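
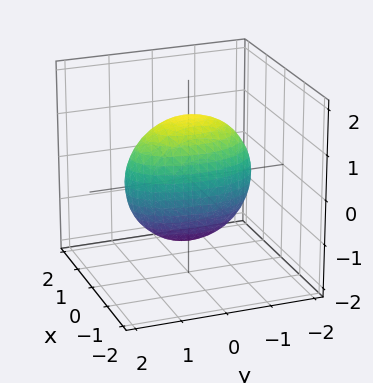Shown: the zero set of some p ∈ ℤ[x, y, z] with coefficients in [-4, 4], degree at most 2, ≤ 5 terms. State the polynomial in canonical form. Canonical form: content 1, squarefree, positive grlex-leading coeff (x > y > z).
3*x^2 + y^2 + z^2 - 2

1. Degree: bounded and convex; a quadric, so deg p = 2.
2. Symmetries: the y ↦ −y reflection is a symmetry, so y appears only in even powers; mirror symmetry x ↦ −x ⇒ only even powers of x; it's symmetric under z → −z, forcing even powers of z.
3. Putting this together gives p.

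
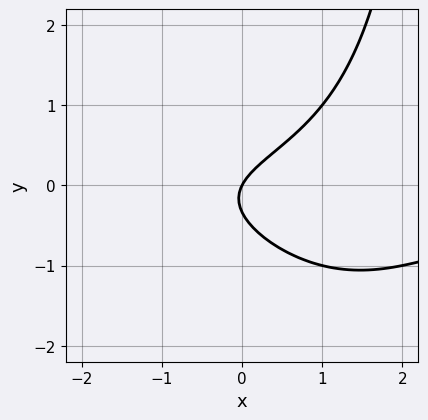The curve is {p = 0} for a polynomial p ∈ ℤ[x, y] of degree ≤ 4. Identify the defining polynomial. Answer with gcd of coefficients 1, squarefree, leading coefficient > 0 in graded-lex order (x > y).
x^2*y + x*y^2 - 3*y^2 + 2*x - y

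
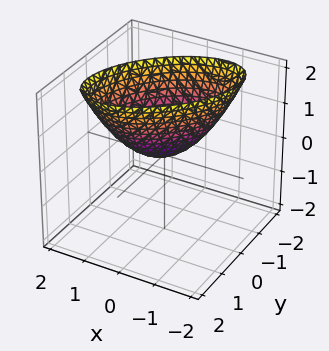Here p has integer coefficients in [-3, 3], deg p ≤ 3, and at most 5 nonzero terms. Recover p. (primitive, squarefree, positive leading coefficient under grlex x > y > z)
1. The degree is 2 — a generic line meets the surface in up to 2 points.
2. Reading off the gridlines: it crosses the y-axis at the gridline y = 0; it crosses the z-axis at the gridline z = 0.
3. Matching integer coefficients to the picture gives p.

x^2 - x*y + y^2 - z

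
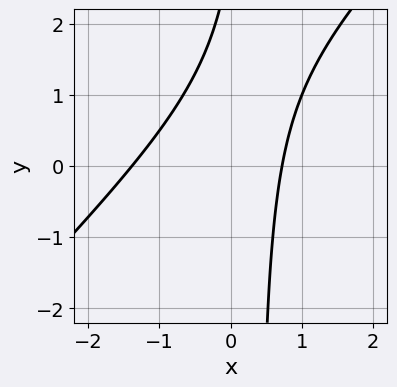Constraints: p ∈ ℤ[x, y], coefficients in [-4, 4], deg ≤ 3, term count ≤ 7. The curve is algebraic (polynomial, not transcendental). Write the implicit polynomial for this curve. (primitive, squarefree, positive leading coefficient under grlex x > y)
3*x^2 - 3*x*y + 2*x + y - 3

1. Degree: no degree-1 curve has this shape, so deg p = 2.
2. Against the integer gridlines: the curve avoids every integer y-axis point in the box.
3. Matching integer coefficients to the picture gives p.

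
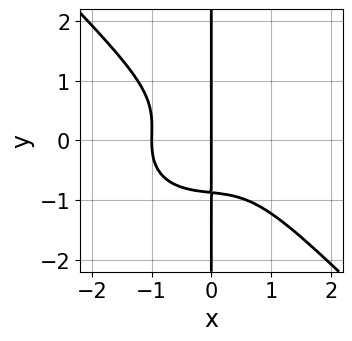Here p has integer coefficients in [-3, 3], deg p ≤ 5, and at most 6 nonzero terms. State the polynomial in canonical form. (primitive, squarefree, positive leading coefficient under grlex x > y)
2*x^4 + x^2*y^2 + 3*x*y^3 + 2*x

1. Degree: the shape is more complex than any degree-3 curve, so deg p = 4.
2. From the visible intercepts: among the integer gridlines, it crosses the x-axis at x ∈ {-1, 0}; every point of the y-axis in the box is on the curve.
3. Fitting integer coefficients to these (and the overall shape) gives p.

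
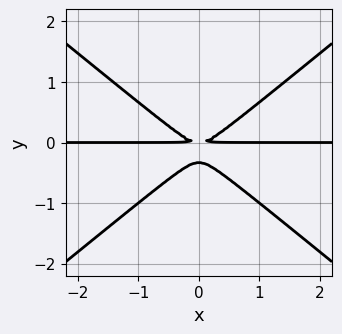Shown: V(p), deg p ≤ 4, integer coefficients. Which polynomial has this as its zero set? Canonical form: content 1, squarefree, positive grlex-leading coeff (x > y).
(a) Degree: a generic line meets the curve in up to 3 points, so deg p = 3.
(b) Symmetries: the x ↦ −x reflection is a symmetry, so x appears only in even powers.
(c) Reading off the gridlines: every point of the x-axis in the box is on the curve.
(d) Fitting integer coefficients to these (and the overall shape) gives p.

2*x^2*y - 3*y^3 - y^2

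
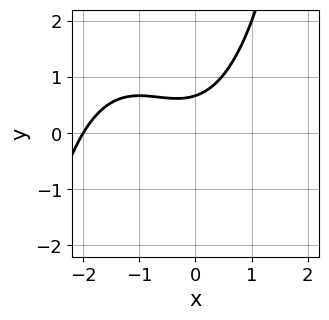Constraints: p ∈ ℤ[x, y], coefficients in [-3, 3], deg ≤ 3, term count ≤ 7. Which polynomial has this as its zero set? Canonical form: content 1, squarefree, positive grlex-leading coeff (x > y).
x^3 + 2*x^2 + x - 3*y + 2

First, the degree is 3 — no degree-2 curve has this shape.
Then, from the visible intercepts: one x-axis crossing is at x = -2.
Finally, the integer polynomial consistent with all of this is the stated p.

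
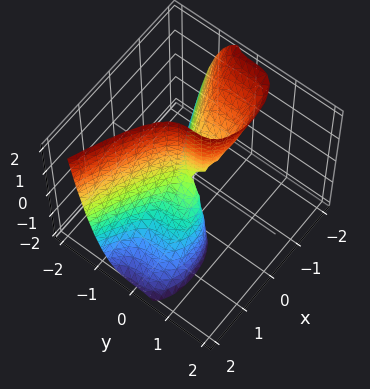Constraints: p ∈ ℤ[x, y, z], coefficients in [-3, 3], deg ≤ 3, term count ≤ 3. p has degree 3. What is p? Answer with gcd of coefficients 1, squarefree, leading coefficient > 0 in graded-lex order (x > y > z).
2*y^3 + x^2 + x*z

First, degree: the shape is more complex than any degree-2 surface, so deg p = 3.
Then, from the axis intercepts and sections: it meets the y-axis at y = 0 (among the integer gridlines); the visible z-axis segment lies entirely on the surface; it crosses the x-axis at the gridline x = 0.
Finally, matching integer coefficients to the picture gives p.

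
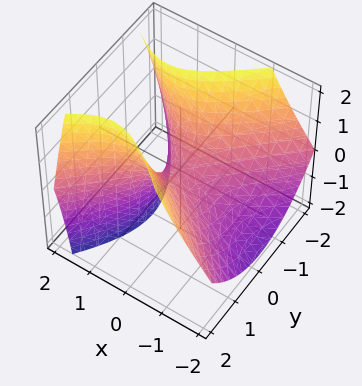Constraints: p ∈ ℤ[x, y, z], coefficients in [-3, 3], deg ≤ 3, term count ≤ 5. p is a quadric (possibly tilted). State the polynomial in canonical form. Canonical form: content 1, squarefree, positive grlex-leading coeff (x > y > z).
x^2 - x*z - y^2 + z

1. The degree is 2 — the shape is more complex than any degree-1 surface.
2. Checking where it meets the axes: it meets the z-axis at z = 0 (among the integer gridlines); it crosses the y-axis at the gridline y = 0; it crosses the x-axis at the gridline x = 0.
3. Fitting integer coefficients to these (and the overall shape) gives p.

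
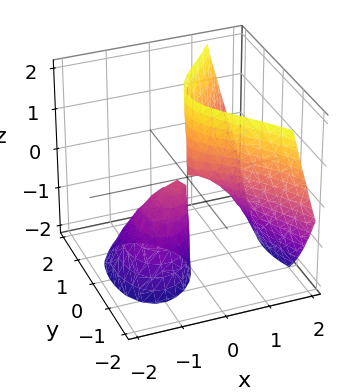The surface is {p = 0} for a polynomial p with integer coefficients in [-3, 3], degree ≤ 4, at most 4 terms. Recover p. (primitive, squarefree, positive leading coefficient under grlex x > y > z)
First, the picture has 2 separate pieces. They look like related sheets of one shape, so recover p as a whole.
Then, the degree is 3 — the shape is more complex than any degree-2 surface.
Next, from the visible intercepts: the visible z-axis segment lies entirely on the surface; it meets the y-axis at y = 0 (among the integer gridlines).
Finally, fitting integer coefficients to these (and the overall shape) gives p.

2*x^3 + 3*x*z - 3*y^2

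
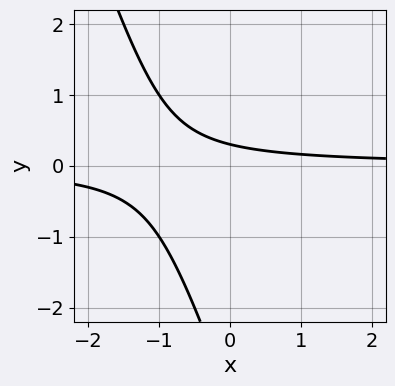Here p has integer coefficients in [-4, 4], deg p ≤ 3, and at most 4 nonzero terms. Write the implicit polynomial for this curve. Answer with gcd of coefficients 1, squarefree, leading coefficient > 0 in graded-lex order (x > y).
3*x*y + y^2 + 3*y - 1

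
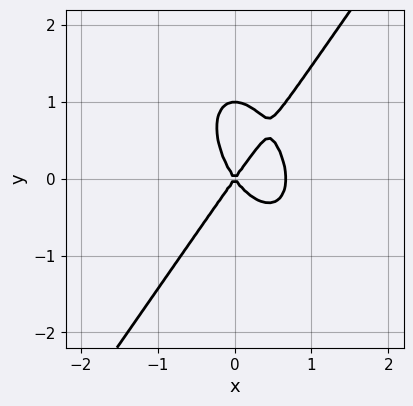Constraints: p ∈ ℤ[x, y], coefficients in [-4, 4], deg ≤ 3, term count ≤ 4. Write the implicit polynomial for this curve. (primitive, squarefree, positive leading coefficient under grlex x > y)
(a) Degree: no degree-2 curve has this shape, so deg p = 3.
(b) Against the integer gridlines: among the integer gridlines, it crosses the y-axis at y ∈ {0, 1}; it crosses the x-axis at the gridline x = 0.
(c) These observations pin down the coefficients.

3*x^3 - y^3 - 2*x^2 + y^2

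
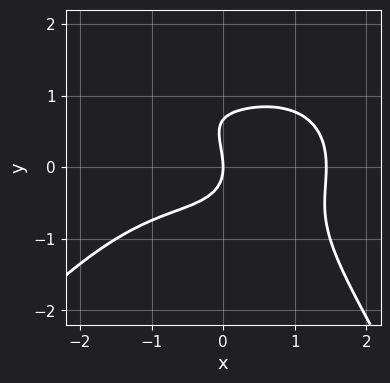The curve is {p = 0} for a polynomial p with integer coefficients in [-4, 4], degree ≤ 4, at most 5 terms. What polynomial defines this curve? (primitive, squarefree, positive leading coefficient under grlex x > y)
1. deg p = 4.
2. From the visible intercepts: it crosses the y-axis at the gridline y = 0; one x-axis crossing is at x = 0.
3. Matching integer coefficients to the picture gives p.

x^4 + 3*x*y^2 + 3*y^3 - 2*y^2 - 3*x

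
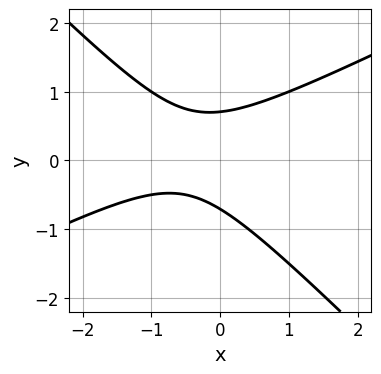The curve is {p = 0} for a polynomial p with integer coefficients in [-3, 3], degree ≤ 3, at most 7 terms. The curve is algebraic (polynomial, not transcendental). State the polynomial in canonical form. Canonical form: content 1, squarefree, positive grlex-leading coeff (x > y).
x^2 - x*y - 2*y^2 + x + 1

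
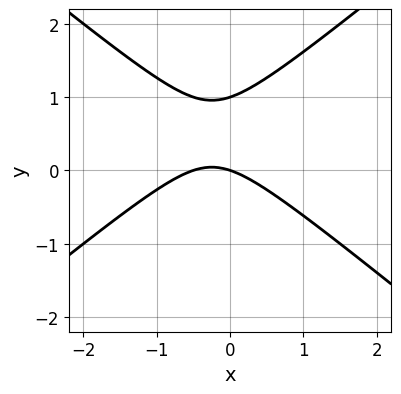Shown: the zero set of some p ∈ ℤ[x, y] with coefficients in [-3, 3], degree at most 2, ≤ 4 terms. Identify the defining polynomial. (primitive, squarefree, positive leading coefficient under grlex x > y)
2*x^2 - 3*y^2 + x + 3*y

The degree is 2 — no degree-1 curve has this shape.
Checking where it meets the axes: the y-axis gridline crossings are at y ∈ {0, 1}; one x-axis crossing is at x = 0.
The integer polynomial consistent with all of this is the stated p.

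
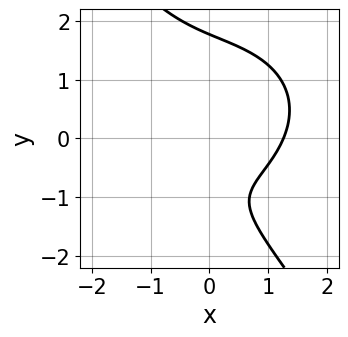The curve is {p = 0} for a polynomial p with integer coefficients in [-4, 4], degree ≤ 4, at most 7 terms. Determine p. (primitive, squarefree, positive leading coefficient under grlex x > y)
x^3 + x*y^2 + y^3 - 2*y - 2

First, degree: a generic line meets the curve in up to 3 points, so deg p = 3.
Finally, matching integer coefficients to the picture gives p.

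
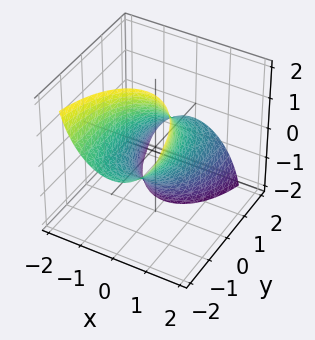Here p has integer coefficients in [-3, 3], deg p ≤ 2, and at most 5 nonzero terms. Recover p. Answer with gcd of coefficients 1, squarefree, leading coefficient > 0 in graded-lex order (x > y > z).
3*x^2 + y^2 + 3*y*z + z^2 - 2

Degree: the shape is more complex than any degree-1 surface, so deg p = 2.
Matching integer coefficients to the picture gives p.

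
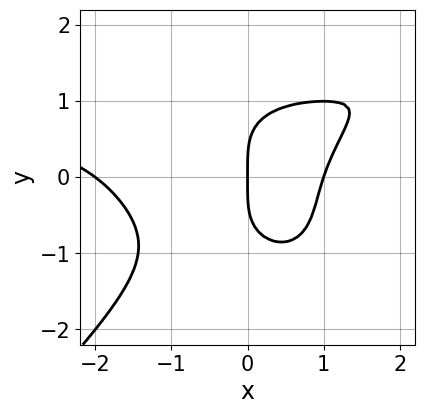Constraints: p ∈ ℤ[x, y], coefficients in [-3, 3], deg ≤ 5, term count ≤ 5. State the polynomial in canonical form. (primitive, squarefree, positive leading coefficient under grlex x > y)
x^3*y - y^4 - x^3 - x^2 + 2*x

(a) deg p = 4. No degree-3 curve has this shape.
(b) Observable constraints: the x-axis gridline crossings are at x ∈ {-2, 0, 1}; it meets the y-axis at y = 0 (among the integer gridlines).
(c) Solving for integer coefficients yields p as stated.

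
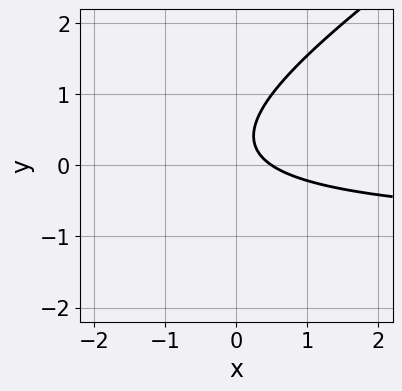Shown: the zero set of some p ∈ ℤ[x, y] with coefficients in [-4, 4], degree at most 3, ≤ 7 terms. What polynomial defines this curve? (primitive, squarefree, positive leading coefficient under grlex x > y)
(a) deg p = 2.
(b) Against the integer gridlines: no y-intercept at any integer in the box.
(c) Together with the visible shape, these determine p as stated.

2*x*y - 3*y^2 + 2*x + 2*y - 1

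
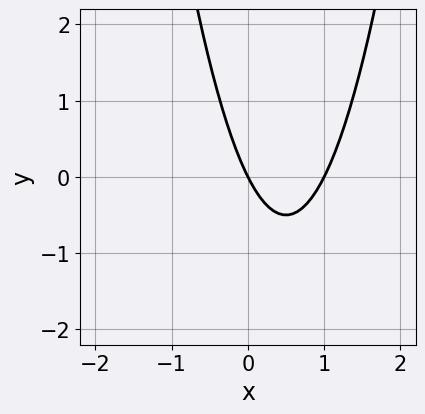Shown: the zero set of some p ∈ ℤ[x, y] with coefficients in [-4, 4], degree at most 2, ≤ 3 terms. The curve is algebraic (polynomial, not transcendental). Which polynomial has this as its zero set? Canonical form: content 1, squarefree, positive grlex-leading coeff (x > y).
First, degree: the shape is more complex than any degree-1 curve, so deg p = 2.
Next, checking where it meets the axes: it meets the y-axis at y = 0 (among the integer gridlines); the x-axis gridline crossings are at x ∈ {0, 1}.
Finally, matching integer coefficients to the picture gives p.

2*x^2 - 2*x - y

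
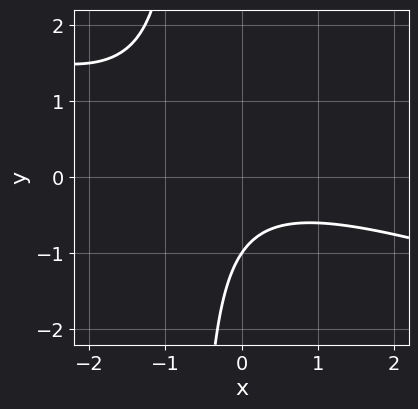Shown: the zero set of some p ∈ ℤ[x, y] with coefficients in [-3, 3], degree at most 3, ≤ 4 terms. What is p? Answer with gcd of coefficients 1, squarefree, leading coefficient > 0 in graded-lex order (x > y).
x^2 + 3*x*y + 2*y + 2

deg p = 2. A generic line meets the curve in up to 2 points.
Checking where it meets the axes: it meets the y-axis at y = -1 (among the integer gridlines); it misses every integer gridline on the x-axis.
Matching integer coefficients to the picture gives p.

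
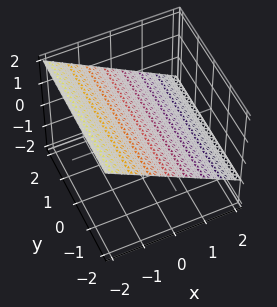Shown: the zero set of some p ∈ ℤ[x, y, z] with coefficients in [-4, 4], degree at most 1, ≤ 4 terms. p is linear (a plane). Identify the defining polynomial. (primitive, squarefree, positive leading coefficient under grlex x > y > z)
The degree is 1 — the surface is flat (a plane).
Checking where it meets the axes: it crosses the x-axis at the gridline x = 1; it misses every integer gridline on the y-axis.
Solving for integer coefficients yields p as stated.

2*x + 3*z - 2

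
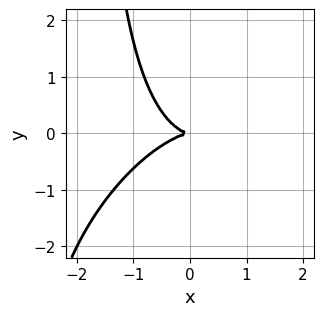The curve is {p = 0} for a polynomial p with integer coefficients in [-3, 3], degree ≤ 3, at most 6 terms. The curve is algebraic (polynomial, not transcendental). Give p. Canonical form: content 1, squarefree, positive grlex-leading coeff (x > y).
x^3 - x^2*y + x*y^2 + 2*y^2

1. deg p = 3. The shape is more complex than any degree-2 curve.
2. From the visible intercepts: it meets the x-axis at x = 0 (among the integer gridlines); it meets the y-axis at y = 0 (among the integer gridlines).
3. The integer polynomial consistent with all of this is the stated p.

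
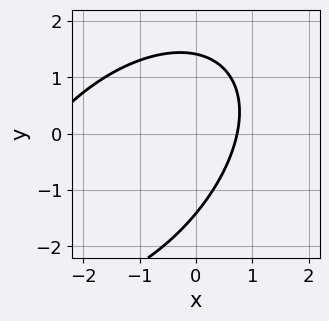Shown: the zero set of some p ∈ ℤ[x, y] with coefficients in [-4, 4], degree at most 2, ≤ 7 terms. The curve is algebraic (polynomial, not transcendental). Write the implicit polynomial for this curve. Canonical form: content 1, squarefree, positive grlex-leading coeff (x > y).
x^2 - x*y + y^2 + 2*x - 2

(a) The degree is 2 — a generic line meets the curve in up to 2 points.
(b) The integer polynomial consistent with all of this is the stated p.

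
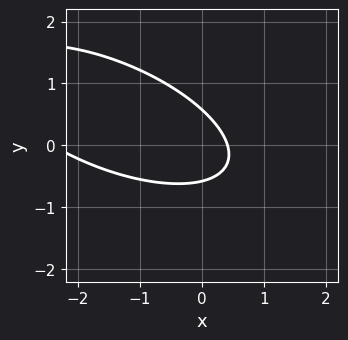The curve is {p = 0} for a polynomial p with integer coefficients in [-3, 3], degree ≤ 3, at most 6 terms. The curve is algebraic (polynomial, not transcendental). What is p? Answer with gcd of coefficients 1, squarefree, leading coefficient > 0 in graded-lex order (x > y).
(a) deg p = 2.
(b) Putting this together gives p.

x^2 + 2*x*y + 3*y^2 + 2*x - 1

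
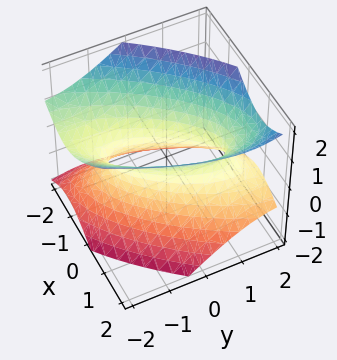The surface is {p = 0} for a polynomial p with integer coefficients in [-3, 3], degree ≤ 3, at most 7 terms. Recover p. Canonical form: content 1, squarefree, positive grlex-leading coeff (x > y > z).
2*x^2 - 2*x*y + y^2 + y*z - 2*z^2 - 1

(a) Degree: the shape is more complex than any degree-1 surface, so deg p = 2.
(b) Against the integer gridlines: no z-intercept at any integer in the box; the y-axis gridline crossings are at y ∈ {-1, 1}.
(c) Solving for integer coefficients yields p as stated.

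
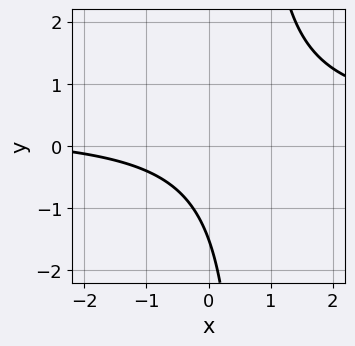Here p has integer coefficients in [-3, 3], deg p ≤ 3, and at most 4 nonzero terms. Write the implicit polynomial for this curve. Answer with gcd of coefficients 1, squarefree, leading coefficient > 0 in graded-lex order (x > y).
3*x*y - x - 2*y - 3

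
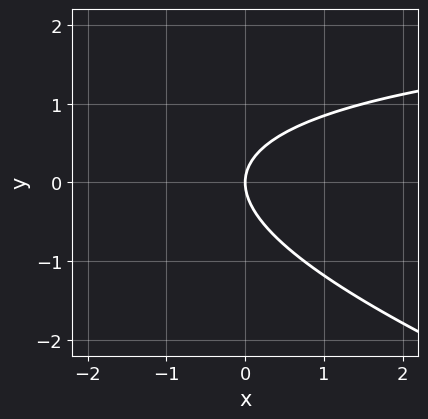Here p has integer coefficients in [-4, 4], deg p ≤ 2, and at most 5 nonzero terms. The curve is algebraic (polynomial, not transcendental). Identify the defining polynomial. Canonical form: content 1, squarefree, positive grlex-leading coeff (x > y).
The degree is 2 — no degree-1 curve has this shape.
Against the integer gridlines: one x-axis crossing is at x = 0; it crosses the y-axis at the gridline y = 0.
Putting this together gives p.

x*y + 3*y^2 - 3*x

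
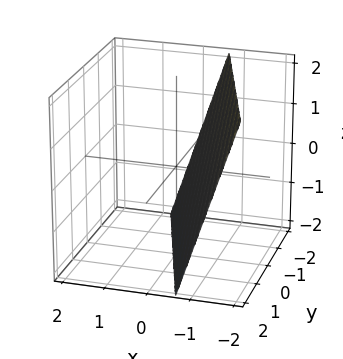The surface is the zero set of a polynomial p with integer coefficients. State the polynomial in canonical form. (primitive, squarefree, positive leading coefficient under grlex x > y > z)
3*x + y + z + 2

First, the degree is 1 — the surface is flat (a plane).
Then, against the integer gridlines: it crosses the y-axis at the gridline y = -2; one z-axis crossing is at z = -2.
Finally, together with the visible shape, these determine p as stated.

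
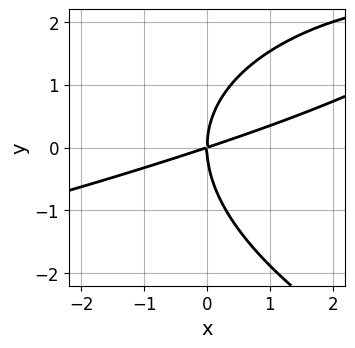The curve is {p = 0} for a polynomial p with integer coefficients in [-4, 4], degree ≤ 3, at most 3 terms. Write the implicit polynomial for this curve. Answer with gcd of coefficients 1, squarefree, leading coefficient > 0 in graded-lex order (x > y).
The degree is 3 — the shape is more complex than any degree-2 curve.
From the axis intercepts and sections: it meets the x-axis at x = 0 (among the integer gridlines); one y-axis crossing is at y = 0.
Assembling these constraints gives the stated polynomial.

y^3 + x^2 - 3*x*y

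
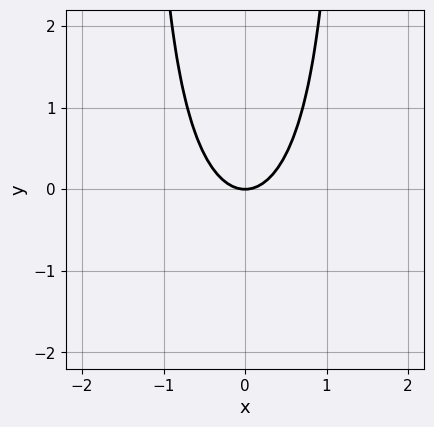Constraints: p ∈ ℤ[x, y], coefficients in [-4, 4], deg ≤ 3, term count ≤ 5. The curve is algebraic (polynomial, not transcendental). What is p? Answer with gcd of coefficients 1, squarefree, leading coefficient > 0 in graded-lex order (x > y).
(a) deg p = 3.
(b) Symmetries: the x ↦ −x reflection is a symmetry, so x appears only in even powers.
(c) Reading off the gridlines: it meets the x-axis at x = 0 (among the integer gridlines); it meets the y-axis at y = 0 (among the integer gridlines).
(d) Assembling these constraints gives the stated polynomial.

x^2*y + 3*x^2 - 2*y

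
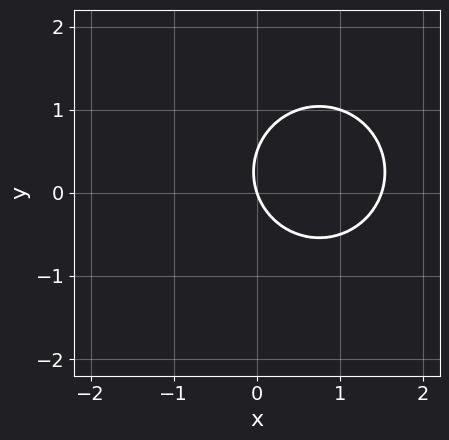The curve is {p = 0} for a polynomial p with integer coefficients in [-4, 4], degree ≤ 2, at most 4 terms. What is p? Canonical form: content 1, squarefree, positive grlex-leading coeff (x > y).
2*x^2 + 2*y^2 - 3*x - y

Degree: no degree-1 curve has this shape, so deg p = 2.
Reading off the gridlines: it crosses the y-axis at the gridline y = 0; one x-axis crossing is at x = 0.
The integer polynomial consistent with all of this is the stated p.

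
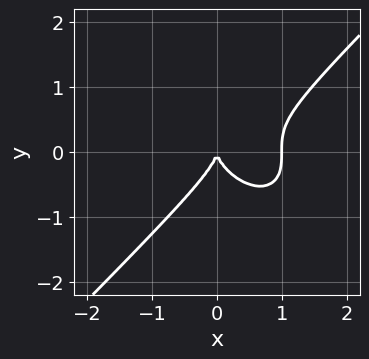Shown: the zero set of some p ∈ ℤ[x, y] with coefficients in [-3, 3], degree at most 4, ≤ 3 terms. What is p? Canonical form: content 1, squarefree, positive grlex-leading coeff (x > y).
x^3 - y^3 - x^2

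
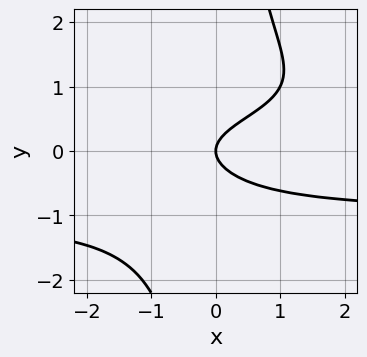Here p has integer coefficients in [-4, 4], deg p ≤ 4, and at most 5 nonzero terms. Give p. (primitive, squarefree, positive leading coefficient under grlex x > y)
x*y^3 - 2*y^2 + x

(a) deg p = 4.
(b) Observable constraints: it crosses the x-axis at the gridline x = 0; it meets the y-axis at y = 0 (among the integer gridlines).
(c) Putting this together gives p.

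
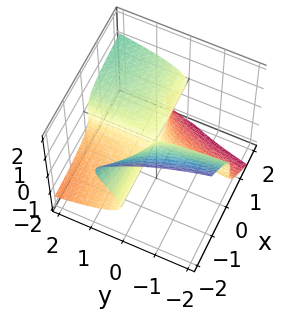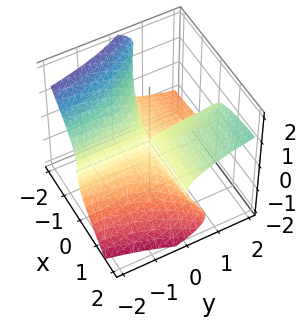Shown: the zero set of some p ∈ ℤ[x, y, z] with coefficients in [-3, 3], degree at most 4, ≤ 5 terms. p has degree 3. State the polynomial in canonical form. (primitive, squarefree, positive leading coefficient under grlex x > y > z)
First, degree: no degree-2 surface has this shape, so deg p = 3.
Then, from the axis intercepts and sections: it meets the z-axis at z = 0 (among the integer gridlines); the visible x-axis segment lies entirely on the surface; the visible y-axis segment lies entirely on the surface.
Finally, solving for integer coefficients yields p as stated.

x*z^2 + z^3 - x*y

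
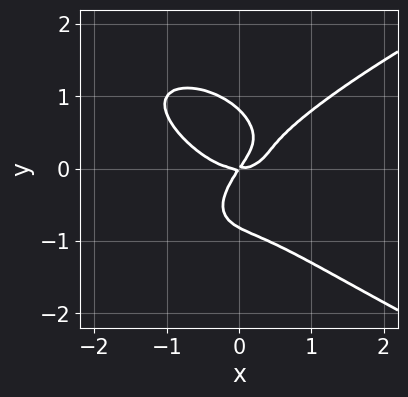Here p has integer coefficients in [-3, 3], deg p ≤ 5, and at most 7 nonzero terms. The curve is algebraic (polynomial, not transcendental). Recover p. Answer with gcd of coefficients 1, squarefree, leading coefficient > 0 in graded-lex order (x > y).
(a) deg p = 4. The shape is more complex than any degree-3 curve.
(b) Checking where it meets the axes: one y-axis crossing is at y = 0; it crosses the x-axis at the gridline x = 0.
(c) Assembling these constraints gives the stated polynomial.

3*y^4 - 3*x^3 + x*y^2 + 3*x*y - 2*y^2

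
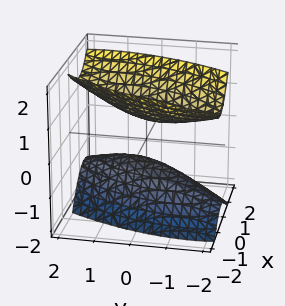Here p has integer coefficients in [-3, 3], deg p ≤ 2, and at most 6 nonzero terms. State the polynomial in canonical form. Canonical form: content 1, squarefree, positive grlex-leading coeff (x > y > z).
3*x^2 - 2*x*y + x*z + y^2 - 2*z^2 + 1

First, there are 2 components.
Then, the degree is 2 — a generic line meets the surface in up to 2 points.
Next, reading off the gridlines: it misses every integer gridline on the y-axis; no x-intercept at any integer in the box.
Finally, together with the visible shape, these determine p as stated.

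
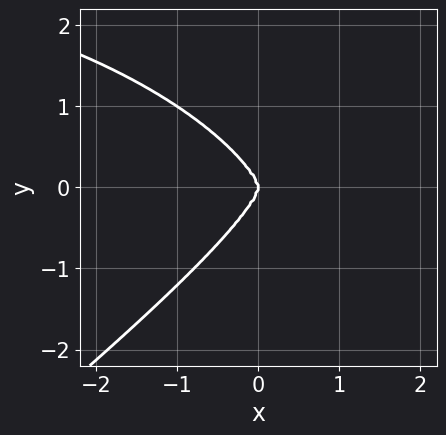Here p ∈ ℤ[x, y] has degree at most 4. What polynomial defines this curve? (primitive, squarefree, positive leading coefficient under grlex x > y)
x^3*y - 2*y^4 - 3*x^3

1. deg p = 4. The shape is more complex than any degree-3 curve.
2. Observable constraints: it meets the x-axis at x = 0 (among the integer gridlines); it meets the y-axis at y = 0 (among the integer gridlines).
3. Together with the visible shape, these determine p as stated.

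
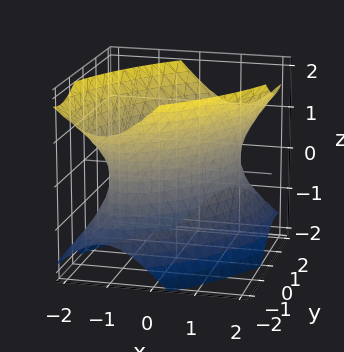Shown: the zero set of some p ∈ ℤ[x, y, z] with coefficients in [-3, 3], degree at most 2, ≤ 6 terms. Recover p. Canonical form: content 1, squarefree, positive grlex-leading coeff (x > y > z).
3*x^2 - 3*x*y + 2*y^2 - 2*z^2 - 3

Degree: the shape is more complex than any degree-1 surface, so deg p = 2.
Reading off the gridlines: it misses every integer gridline on the z-axis; among the integer gridlines, it crosses the x-axis at x ∈ {-1, 1}.
The integer polynomial consistent with all of this is the stated p.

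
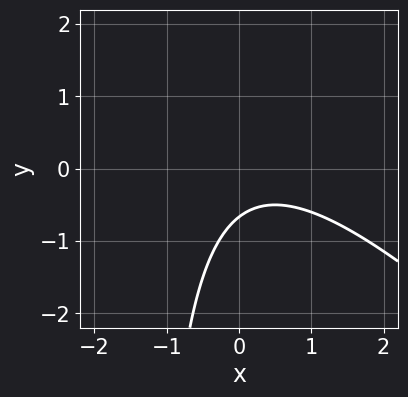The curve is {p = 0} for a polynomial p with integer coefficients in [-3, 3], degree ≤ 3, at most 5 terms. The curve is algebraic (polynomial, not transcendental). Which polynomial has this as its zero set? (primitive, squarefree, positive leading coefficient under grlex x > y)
2*x^2 + 2*x*y - x + 3*y + 2

Degree: no degree-1 curve has this shape, so deg p = 2.
Against the integer gridlines: no x-intercept at any integer in the box.
Matching integer coefficients to the picture gives p.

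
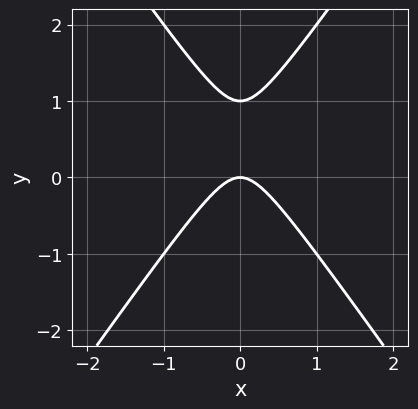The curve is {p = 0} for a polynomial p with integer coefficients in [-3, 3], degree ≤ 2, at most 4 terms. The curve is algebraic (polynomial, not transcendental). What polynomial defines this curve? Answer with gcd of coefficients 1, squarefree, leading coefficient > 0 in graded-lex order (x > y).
1. deg p = 2. A generic line meets the curve in up to 2 points.
2. Symmetries: it's symmetric under x → −x, forcing even powers of x.
3. Checking where it meets the axes: among the integer gridlines, it crosses the y-axis at y ∈ {0, 1}; it crosses the x-axis at the gridline x = 0.
4. Assembling these constraints gives the stated polynomial.

2*x^2 - y^2 + y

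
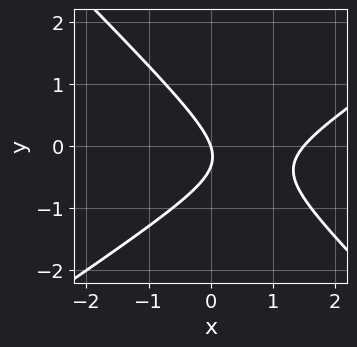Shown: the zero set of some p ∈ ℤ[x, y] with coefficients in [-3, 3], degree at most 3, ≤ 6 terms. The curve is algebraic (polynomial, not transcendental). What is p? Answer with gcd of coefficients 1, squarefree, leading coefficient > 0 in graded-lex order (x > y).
2*x^2 - x*y - 3*y^2 - 3*x - y

1. deg p = 2. No degree-1 curve has this shape.
2. Observable constraints: one x-axis crossing is at x = 0; it crosses the y-axis at the gridline y = 0.
3. Together with the visible shape, these determine p as stated.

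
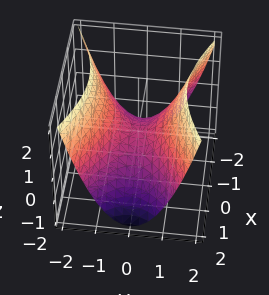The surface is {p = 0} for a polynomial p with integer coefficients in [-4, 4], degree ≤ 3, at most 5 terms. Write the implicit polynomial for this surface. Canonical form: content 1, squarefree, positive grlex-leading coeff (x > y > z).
x^2 - 2*y^2 + 2*z

1. The degree is 2 — a saddle surface; a quadric.
2. Symmetries: it's symmetric under y → −y, forcing even powers of y; the x ↦ −x reflection is a symmetry, so x appears only in even powers.
3. Checking where it meets the axes: one y-axis crossing is at y = 0; it meets the z-axis at z = 0 (among the integer gridlines); one x-axis crossing is at x = 0.
4. Together with the visible shape, these determine p as stated.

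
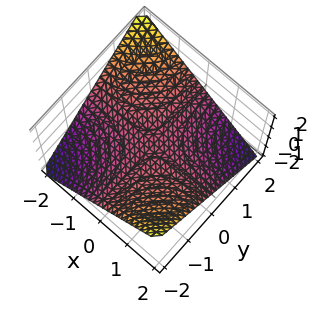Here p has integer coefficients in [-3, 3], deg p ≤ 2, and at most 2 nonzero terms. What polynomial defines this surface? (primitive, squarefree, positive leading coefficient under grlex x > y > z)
x*y + 2*z

1. deg p = 2. A hyperbolic paraboloid; a quadric.
2. From the axis intercepts and sections: one z-axis crossing is at z = 0; the visible y-axis segment lies entirely on the surface; the visible x-axis segment lies entirely on the surface.
3. The integer polynomial consistent with all of this is the stated p.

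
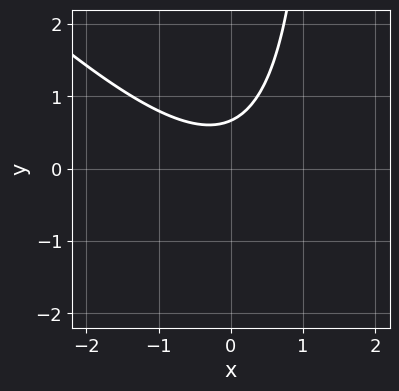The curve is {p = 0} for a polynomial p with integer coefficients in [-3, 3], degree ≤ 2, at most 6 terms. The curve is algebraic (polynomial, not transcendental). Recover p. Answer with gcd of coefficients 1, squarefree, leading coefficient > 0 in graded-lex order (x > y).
First, deg p = 2.
Next, from the axis intercepts and sections: the curve avoids every integer x-axis point in the box.
Finally, assembling these constraints gives the stated polynomial.

2*x^2 + 2*x*y - 3*y + 2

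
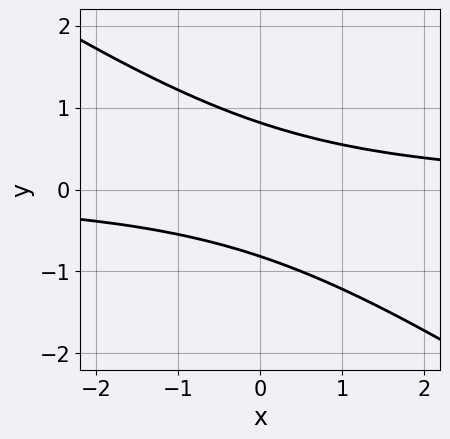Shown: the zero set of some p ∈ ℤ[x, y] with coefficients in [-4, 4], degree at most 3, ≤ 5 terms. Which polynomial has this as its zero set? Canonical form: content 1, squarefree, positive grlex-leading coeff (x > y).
2*x*y + 3*y^2 - 2

1. deg p = 2. A generic line meets the curve in up to 2 points.
2. From the axis intercepts and sections: the curve avoids every integer x-axis point in the box.
3. The integer polynomial consistent with all of this is the stated p.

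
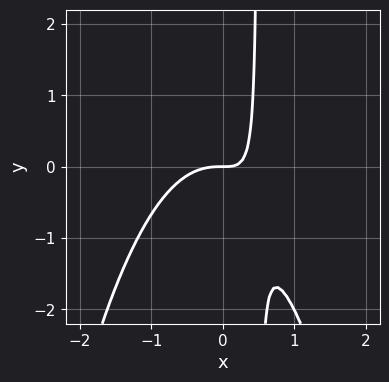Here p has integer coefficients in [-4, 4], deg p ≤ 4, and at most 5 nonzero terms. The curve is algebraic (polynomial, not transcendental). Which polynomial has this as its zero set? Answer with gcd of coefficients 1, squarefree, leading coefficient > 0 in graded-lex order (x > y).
2*x^3 + 2*x*y - y

First, deg p = 3.
Then, from the visible intercepts: one y-axis crossing is at y = 0; one x-axis crossing is at x = 0.
Finally, solving for integer coefficients yields p as stated.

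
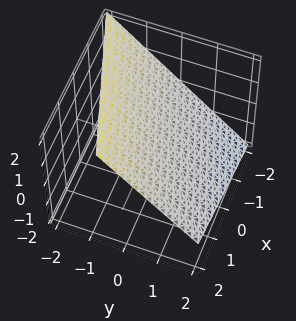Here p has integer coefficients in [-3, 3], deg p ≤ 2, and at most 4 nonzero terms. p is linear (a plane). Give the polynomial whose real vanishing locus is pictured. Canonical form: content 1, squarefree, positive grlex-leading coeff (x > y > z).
(a) Degree: the surface is flat (a plane), so deg p = 1.
(b) Checking where it meets the axes: one x-axis crossing is at x = -2.
(c) Fitting integer coefficients to these (and the overall shape) gives p.

x - 3*y - 3*z + 2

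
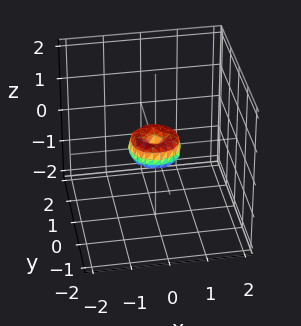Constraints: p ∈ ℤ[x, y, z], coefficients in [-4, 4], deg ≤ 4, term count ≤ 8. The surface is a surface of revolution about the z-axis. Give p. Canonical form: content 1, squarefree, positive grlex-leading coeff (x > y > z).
1. deg p = 4.
2. By symmetry, every cross-section ⟂ z is a circle, so x, y appear only via x² + y².
3. Checking where it meets the axes: one x-axis crossing is at x = 0; one y-axis crossing is at y = 0; it meets the z-axis at z = 0 (among the integer gridlines); a circular section at z = 0 has radius between 0 and 1.
4. Assembling these constraints gives the stated polynomial.

2*x^4 + 4*x^2*y^2 + 2*y^4 - x^2 - y^2 + z^2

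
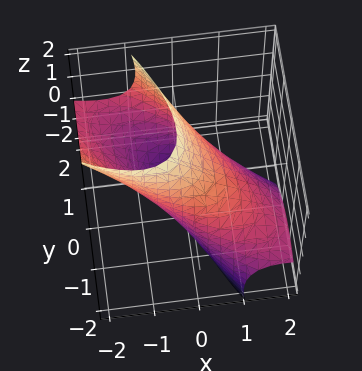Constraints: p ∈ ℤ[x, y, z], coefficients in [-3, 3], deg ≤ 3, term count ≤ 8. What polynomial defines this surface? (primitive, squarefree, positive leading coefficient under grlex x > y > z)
2*x^2 + 3*x*y + 3*x*z + 2*y^2 + z^2 - 3

The degree is 2 — the shape is more complex than any degree-1 surface.
The integer polynomial consistent with all of this is the stated p.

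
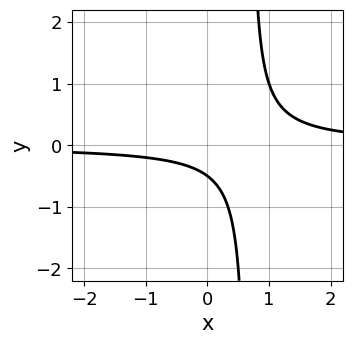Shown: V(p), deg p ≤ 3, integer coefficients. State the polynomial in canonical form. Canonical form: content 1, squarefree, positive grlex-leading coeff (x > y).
3*x*y - 2*y - 1

Degree: the shape is more complex than any degree-1 curve, so deg p = 2.
Checking where it meets the axes: the curve avoids every integer x-axis point in the box.
Fitting integer coefficients to these (and the overall shape) gives p.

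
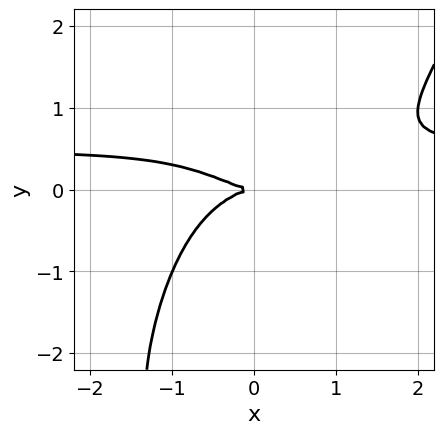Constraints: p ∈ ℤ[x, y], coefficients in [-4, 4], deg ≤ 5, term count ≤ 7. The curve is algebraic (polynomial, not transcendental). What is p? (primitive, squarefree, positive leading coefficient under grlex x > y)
2*x^3*y - x^2*y^2 - x^3 - y^3 - 3*y^2

The degree is 4 — no degree-3 curve has this shape.
Against the integer gridlines: it crosses the y-axis at the gridline y = 0; one x-axis crossing is at x = 0.
Fitting integer coefficients to these (and the overall shape) gives p.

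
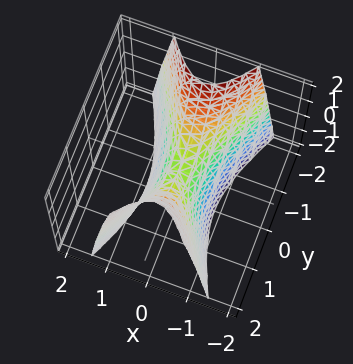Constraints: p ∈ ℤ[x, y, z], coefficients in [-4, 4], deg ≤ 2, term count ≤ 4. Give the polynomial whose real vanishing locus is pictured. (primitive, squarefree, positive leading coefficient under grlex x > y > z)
Degree: a saddle surface; a quadric, so deg p = 2.
Symmetries: mirror symmetry y ↦ −y ⇒ only even powers of y; mirror symmetry x ↦ −x ⇒ only even powers of x.
Observable constraints: it meets the z-axis at z = 0 (among the integer gridlines); it crosses the y-axis at the gridline y = 0.
Assembling these constraints gives the stated polynomial.

3*x^2 - y^2 + z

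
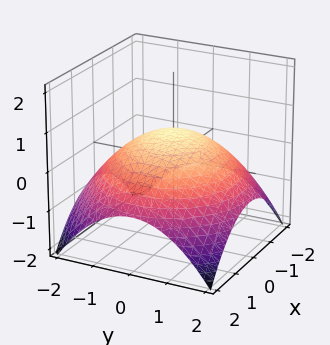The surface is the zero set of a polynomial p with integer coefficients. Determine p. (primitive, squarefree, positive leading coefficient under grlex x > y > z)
x^2 + y^2 + 3*z - 2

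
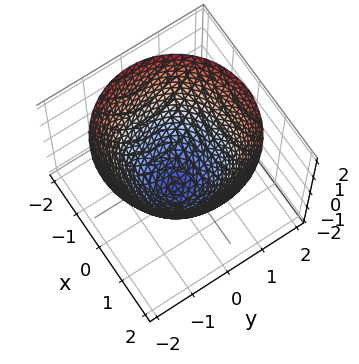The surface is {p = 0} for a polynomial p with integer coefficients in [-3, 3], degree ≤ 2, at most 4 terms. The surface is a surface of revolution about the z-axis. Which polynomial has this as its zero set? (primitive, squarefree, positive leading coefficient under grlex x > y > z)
2*x^2 + 2*y^2 - 2*z - 3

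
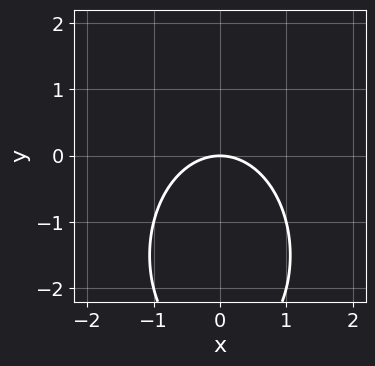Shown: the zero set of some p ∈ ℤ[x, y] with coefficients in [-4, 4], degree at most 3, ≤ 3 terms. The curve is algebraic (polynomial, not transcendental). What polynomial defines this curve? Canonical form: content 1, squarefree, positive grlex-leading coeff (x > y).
First, deg p = 2. A generic line meets the curve in up to 2 points.
Then, symmetries: the x ↦ −x reflection is a symmetry, so x appears only in even powers.
Next, observable constraints: it meets the x-axis at x = 0 (among the integer gridlines); it meets the y-axis at y = 0 (among the integer gridlines).
Finally, solving for integer coefficients yields p as stated.

2*x^2 + y^2 + 3*y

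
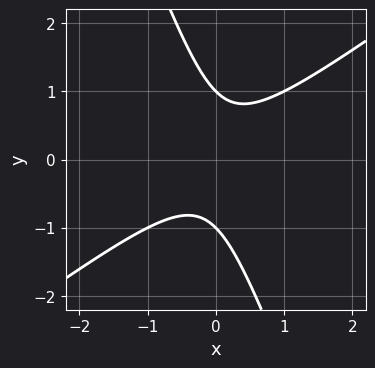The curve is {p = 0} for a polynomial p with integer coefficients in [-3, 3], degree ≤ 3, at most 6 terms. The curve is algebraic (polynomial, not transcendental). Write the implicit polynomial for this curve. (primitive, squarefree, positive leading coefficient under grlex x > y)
2*x^2 - 2*x*y - y^2 + 1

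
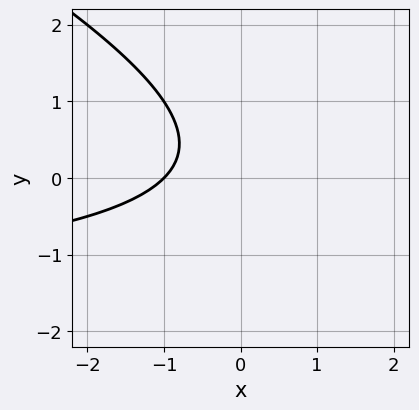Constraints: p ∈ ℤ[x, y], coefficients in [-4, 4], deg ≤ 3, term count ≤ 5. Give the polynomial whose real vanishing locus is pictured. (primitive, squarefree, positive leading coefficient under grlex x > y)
x*y + 2*y^2 + 2*x - y + 2

1. deg p = 2. The shape is more complex than any degree-1 curve.
2. Checking where it meets the axes: the curve avoids every integer y-axis point in the box; it crosses the x-axis at the gridline x = -1.
3. Matching integer coefficients to the picture gives p.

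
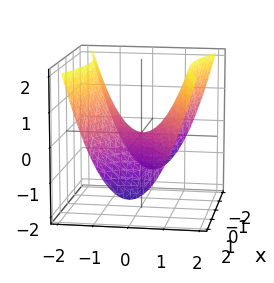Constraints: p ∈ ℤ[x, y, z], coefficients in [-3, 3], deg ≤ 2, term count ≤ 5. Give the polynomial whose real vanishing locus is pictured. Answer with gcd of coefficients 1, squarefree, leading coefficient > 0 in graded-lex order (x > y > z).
x^2 - 3*y^2 + 3*z

The degree is 2 — a hyperbolic paraboloid; a quadric.
Symmetries: mirror symmetry x ↦ −x ⇒ only even powers of x; mirror symmetry y ↦ −y ⇒ only even powers of y.
Against the integer gridlines: it crosses the y-axis at the gridline y = 0; one x-axis crossing is at x = 0.
Fitting integer coefficients to these (and the overall shape) gives p.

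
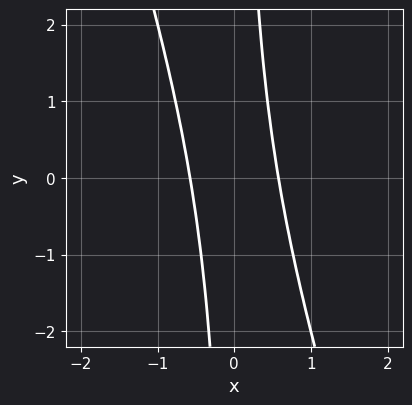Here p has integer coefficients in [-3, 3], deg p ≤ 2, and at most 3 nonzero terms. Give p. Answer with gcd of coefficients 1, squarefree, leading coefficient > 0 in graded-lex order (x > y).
(a) deg p = 2.
(b) Reading off the gridlines: no y-intercept at any integer in the box.
(c) Fitting integer coefficients to these (and the overall shape) gives p.

3*x^2 + x*y - 1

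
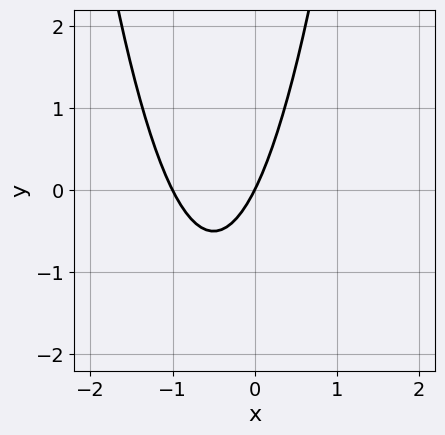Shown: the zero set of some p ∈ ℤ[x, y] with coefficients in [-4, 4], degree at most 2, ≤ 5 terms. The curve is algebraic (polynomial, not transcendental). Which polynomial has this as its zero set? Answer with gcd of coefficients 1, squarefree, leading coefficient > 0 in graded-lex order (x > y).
First, degree: a generic line meets the curve in up to 2 points, so deg p = 2.
Then, checking where it meets the axes: one y-axis crossing is at y = 0; the x-axis gridline crossings are at x ∈ {-1, 0}.
Finally, assembling these constraints gives the stated polynomial.

2*x^2 + 2*x - y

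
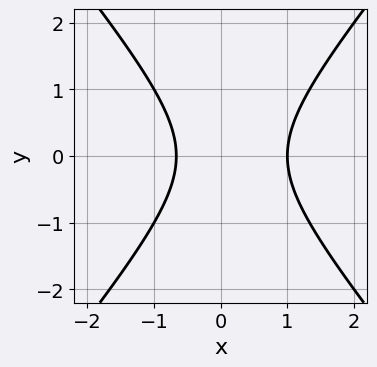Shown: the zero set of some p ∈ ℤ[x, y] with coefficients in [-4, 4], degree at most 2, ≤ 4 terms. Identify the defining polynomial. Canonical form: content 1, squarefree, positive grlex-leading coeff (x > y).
3*x^2 - 2*y^2 - x - 2

deg p = 2. A generic line meets the curve in up to 2 points.
Symmetries: mirror symmetry y ↦ −y ⇒ only even powers of y.
Against the integer gridlines: it meets the x-axis at x = 1 (among the integer gridlines); the curve avoids every integer y-axis point in the box.
Solving for integer coefficients yields p as stated.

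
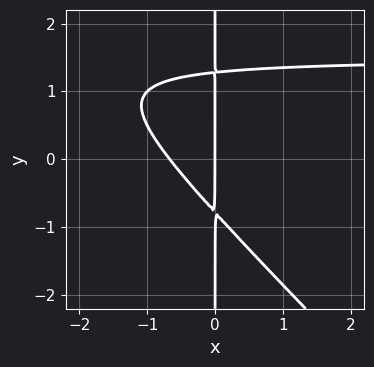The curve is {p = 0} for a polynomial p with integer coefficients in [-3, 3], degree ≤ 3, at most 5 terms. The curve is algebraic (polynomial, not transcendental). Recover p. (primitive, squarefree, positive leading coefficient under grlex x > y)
1. Degree: no degree-2 curve has this shape, so deg p = 3.
2. From the visible intercepts: one x-axis crossing is at x = 0; every point of the y-axis in the box is on the curve.
3. Putting this together gives p.

2*x^2*y + 2*x*y^2 - 3*x^2 - x*y - 2*x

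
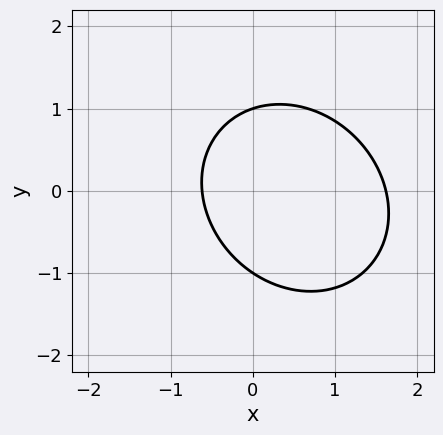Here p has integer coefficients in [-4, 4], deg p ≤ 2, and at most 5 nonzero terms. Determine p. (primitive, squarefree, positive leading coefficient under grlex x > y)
3*x^2 + x*y + 3*y^2 - 3*x - 3

deg p = 2.
Checking where it meets the axes: among the integer gridlines, it crosses the y-axis at y ∈ {-1, 1}.
Putting this together gives p.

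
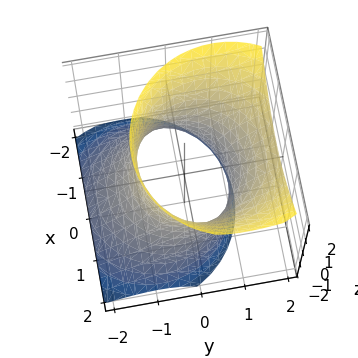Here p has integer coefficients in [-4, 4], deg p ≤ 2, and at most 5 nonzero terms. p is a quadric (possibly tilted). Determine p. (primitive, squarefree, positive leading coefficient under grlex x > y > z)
2*x^2 + 2*y^2 - 2*y*z - z^2 - 3

deg p = 2. No degree-1 surface has this shape.
Checking where it meets the axes: it misses every integer gridline on the z-axis.
The integer polynomial consistent with all of this is the stated p.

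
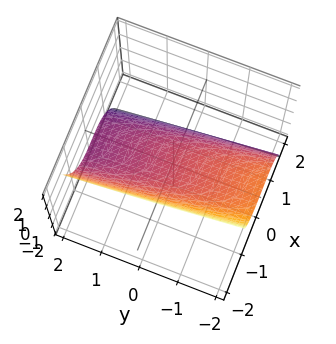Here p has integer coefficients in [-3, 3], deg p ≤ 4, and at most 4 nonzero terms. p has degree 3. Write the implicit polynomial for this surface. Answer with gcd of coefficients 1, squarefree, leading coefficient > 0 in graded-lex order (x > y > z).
2*x^3 + y + 3*z

(a) deg p = 3.
(b) Reading off the gridlines: it meets the x-axis at x = 0 (among the integer gridlines); it meets the y-axis at y = 0 (among the integer gridlines); it meets the z-axis at z = 0 (among the integer gridlines).
(c) Fitting integer coefficients to these (and the overall shape) gives p.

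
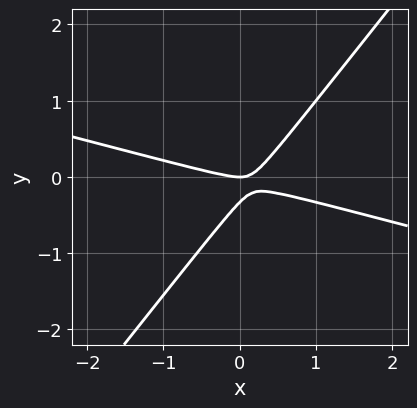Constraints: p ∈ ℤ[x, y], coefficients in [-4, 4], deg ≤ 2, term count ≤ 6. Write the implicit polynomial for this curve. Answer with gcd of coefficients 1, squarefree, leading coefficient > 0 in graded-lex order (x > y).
x^2 + 3*x*y - 3*y^2 - y

1. Degree: the shape is more complex than any degree-1 curve, so deg p = 2.
2. Checking where it meets the axes: it crosses the x-axis at the gridline x = 0; one y-axis crossing is at y = 0.
3. The integer polynomial consistent with all of this is the stated p.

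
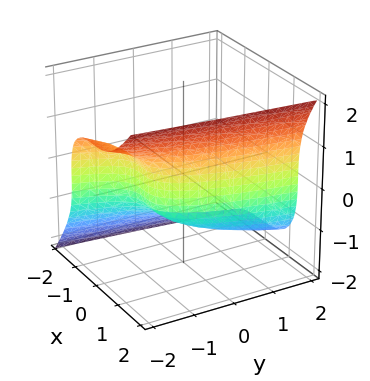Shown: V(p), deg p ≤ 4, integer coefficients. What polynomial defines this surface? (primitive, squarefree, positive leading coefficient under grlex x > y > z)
3*x^3 - 2*z^3 - 3*y - 3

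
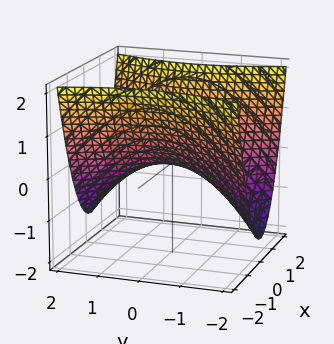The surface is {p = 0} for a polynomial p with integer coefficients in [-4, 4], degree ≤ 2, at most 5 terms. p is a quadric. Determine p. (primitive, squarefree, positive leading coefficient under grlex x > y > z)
3*x^2 - y^2 - 3*z

First, degree: a hyperbolic paraboloid; a quadric, so deg p = 2.
Then, symmetries: it's symmetric under x → −x, forcing even powers of x; mirror symmetry y ↦ −y ⇒ only even powers of y.
Then, from the visible intercepts: one y-axis crossing is at y = 0; one x-axis crossing is at x = 0; it meets the z-axis at z = 0 (among the integer gridlines).
Finally, these observations pin down the coefficients.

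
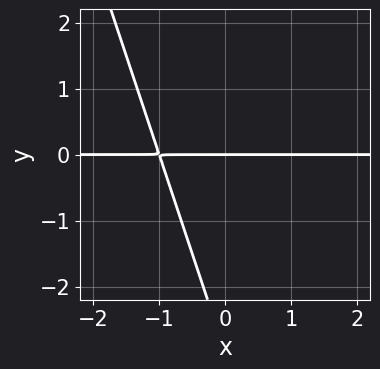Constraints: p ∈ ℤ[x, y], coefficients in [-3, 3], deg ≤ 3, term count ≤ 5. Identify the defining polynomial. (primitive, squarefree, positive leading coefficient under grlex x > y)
3*x*y + y^2 + 3*y

1. The degree is 2 — a generic line meets the curve in up to 2 points.
2. Observable constraints: it crosses the y-axis at the gridline y = 0; every point of the x-axis in the box is on the curve.
3. Assembling these constraints gives the stated polynomial.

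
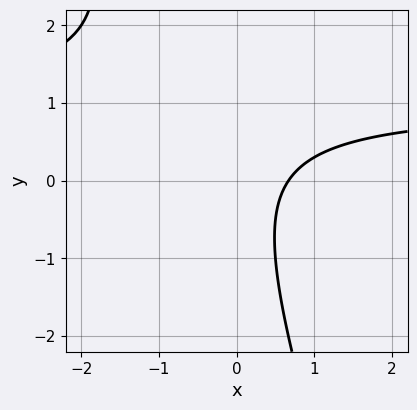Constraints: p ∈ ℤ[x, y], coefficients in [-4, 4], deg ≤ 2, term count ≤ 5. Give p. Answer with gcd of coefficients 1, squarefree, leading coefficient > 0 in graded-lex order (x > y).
(a) Degree: no degree-1 curve has this shape, so deg p = 2.
(b) Checking where it meets the axes: no y-intercept at any integer in the box.
(c) Matching integer coefficients to the picture gives p.

3*x*y + y^2 - 3*x + 2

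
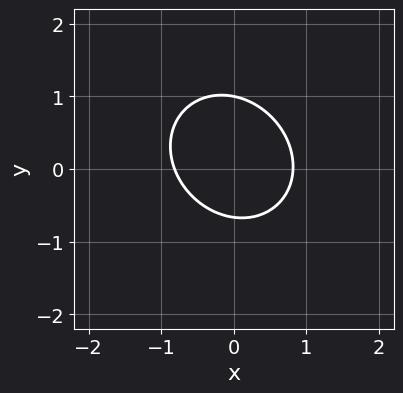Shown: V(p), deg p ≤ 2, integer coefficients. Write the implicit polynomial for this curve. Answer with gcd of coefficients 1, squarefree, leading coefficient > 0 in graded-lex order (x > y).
1. The degree is 2 — a generic line meets the curve in up to 2 points.
2. Against the integer gridlines: it meets the y-axis at y = 1 (among the integer gridlines).
3. Fitting integer coefficients to these (and the overall shape) gives p.

3*x^2 + x*y + 3*y^2 - y - 2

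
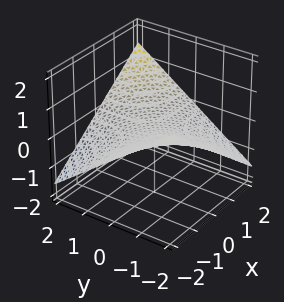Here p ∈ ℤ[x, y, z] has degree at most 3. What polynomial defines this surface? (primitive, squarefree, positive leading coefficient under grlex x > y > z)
x*y - 3*z

(a) Degree: a saddle surface; a quadric, so deg p = 2.
(b) Checking where it meets the axes: every point of the x-axis in the box is on the surface; every point of the y-axis in the box is on the surface.
(c) Assembling these constraints gives the stated polynomial.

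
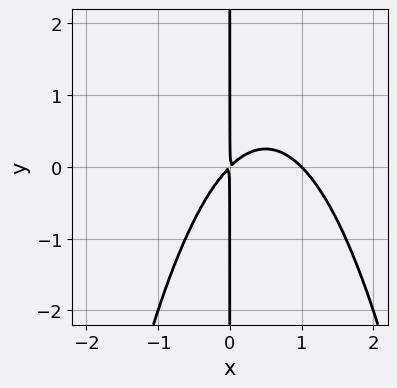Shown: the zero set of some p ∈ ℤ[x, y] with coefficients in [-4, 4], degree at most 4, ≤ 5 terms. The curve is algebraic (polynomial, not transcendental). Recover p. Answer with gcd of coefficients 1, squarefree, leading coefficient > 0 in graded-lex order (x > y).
x^3 - x^2 + x*y

(a) Degree: a generic line meets the curve in up to 3 points, so deg p = 3.
(b) From the visible intercepts: the visible y-axis segment lies entirely on the curve; it meets the x-axis at x = 1 (among the integer gridlines).
(c) The integer polynomial consistent with all of this is the stated p.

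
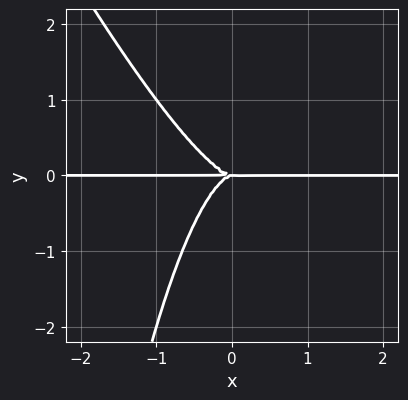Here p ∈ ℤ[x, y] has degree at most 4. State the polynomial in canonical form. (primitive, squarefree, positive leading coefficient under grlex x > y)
(a) Degree: no degree-3 curve has this shape, so deg p = 4.
(b) Checking where it meets the axes: one y-axis crossing is at y = 0; the visible x-axis segment lies entirely on the curve.
(c) Matching integer coefficients to the picture gives p.

2*x^3*y + x^2*y^2 + y^3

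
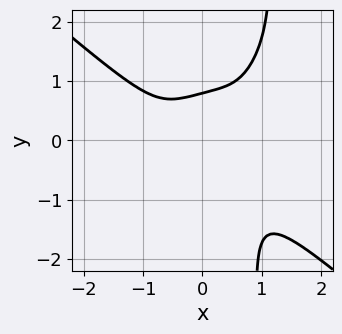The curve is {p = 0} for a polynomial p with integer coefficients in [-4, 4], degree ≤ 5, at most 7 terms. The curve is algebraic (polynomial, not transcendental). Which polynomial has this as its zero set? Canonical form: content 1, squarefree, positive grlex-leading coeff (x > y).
2*x^4 - x^2*y^2 + 2*x*y^3 - 2*y^3 + 1

(a) Degree: no degree-3 curve has this shape, so deg p = 4.
(b) Observable constraints: the curve avoids every integer x-axis point in the box.
(c) Fitting integer coefficients to these (and the overall shape) gives p.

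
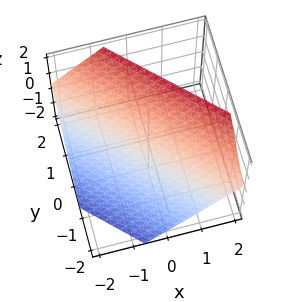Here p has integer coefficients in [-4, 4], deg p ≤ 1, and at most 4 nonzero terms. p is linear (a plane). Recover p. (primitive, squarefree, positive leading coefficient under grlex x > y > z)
The degree is 1 — the surface is flat (a plane).
Putting this together gives p.

3*x + 3*y - 3*z + 2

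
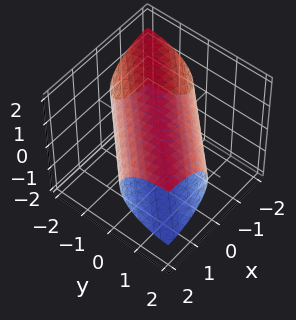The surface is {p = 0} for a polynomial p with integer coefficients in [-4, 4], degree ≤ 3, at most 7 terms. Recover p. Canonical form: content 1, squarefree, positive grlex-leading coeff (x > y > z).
x^2 - 2*x*y + y^2 + 2*z^2 - 3

First, deg p = 2. A generic line meets the surface in up to 2 points.
Finally, solving for integer coefficients yields p as stated.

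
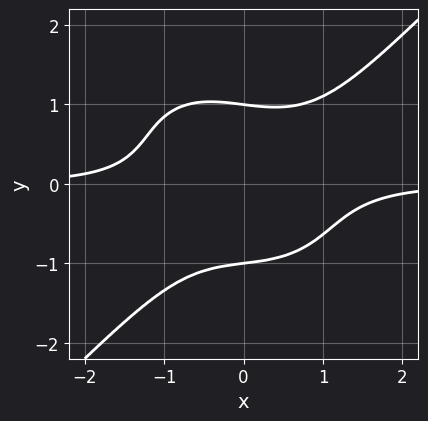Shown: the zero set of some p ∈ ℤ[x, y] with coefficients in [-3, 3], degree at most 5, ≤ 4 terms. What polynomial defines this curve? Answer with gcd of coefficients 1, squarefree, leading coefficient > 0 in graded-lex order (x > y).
First, the degree is 4 — no degree-3 curve has this shape.
Next, observable constraints: among the integer gridlines, it crosses the y-axis at y ∈ {-1, 1}; the curve avoids every integer x-axis point in the box.
Finally, solving for integer coefficients yields p as stated.

2*x^3*y - 2*y^4 - x*y^2 + 2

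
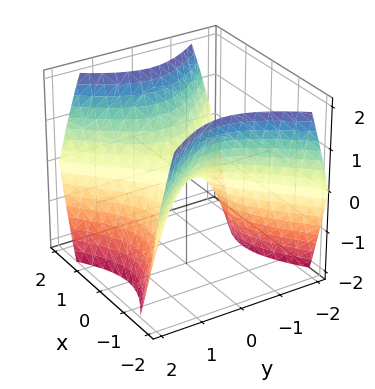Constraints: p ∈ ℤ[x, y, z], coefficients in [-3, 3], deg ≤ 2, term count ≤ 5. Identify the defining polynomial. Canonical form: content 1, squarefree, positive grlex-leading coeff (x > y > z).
x^2 - y^2 - z

1. The degree is 2 — a saddle surface; a quadric.
2. Symmetries: mirror symmetry y ↦ −y ⇒ only even powers of y; the x ↦ −x reflection is a symmetry, so x appears only in even powers.
3. From the visible intercepts: it crosses the x-axis at the gridline x = 0; it crosses the z-axis at the gridline z = 0; it crosses the y-axis at the gridline y = 0.
4. The integer polynomial consistent with all of this is the stated p.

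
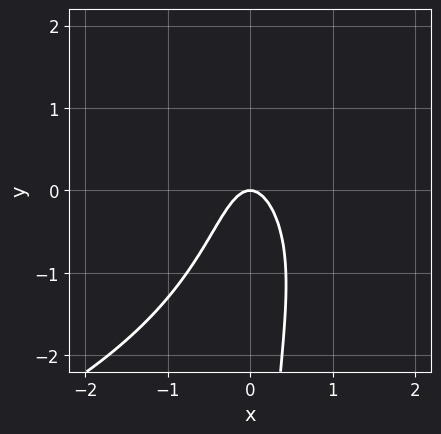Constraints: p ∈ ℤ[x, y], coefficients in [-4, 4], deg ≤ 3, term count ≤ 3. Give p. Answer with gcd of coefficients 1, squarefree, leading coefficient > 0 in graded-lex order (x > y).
First, deg p = 3. The shape is more complex than any degree-2 curve.
Next, reading off the gridlines: it crosses the y-axis at the gridline y = 0; it crosses the x-axis at the gridline x = 0.
Finally, assembling these constraints gives the stated polynomial.

x*y^2 + 3*x^2 + y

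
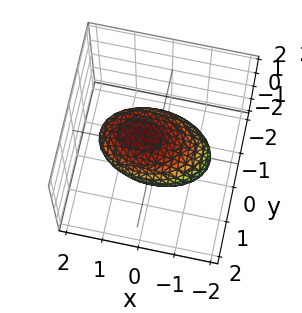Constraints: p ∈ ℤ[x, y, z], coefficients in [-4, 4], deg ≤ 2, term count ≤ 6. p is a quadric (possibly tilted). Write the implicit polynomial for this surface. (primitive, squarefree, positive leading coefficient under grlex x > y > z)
x^2 - x*z + 2*y^2 + 3*z^2 - 2

First, deg p = 2. The shape is more complex than any degree-1 surface.
Then, from the axis intercepts and sections: among the integer gridlines, it crosses the y-axis at y ∈ {-1, 1}.
Finally, the integer polynomial consistent with all of this is the stated p.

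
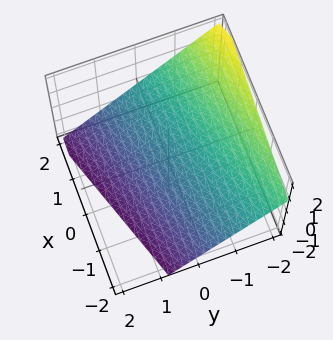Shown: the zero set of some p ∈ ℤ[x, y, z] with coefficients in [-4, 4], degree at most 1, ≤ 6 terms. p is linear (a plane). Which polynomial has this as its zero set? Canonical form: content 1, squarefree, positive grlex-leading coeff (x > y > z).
x - 3*y - 3*z - 2

The degree is 1 — every cross-section is a straight line — this is a plane.
From the axis intercepts and sections: it meets the x-axis at x = 2 (among the integer gridlines).
Solving for integer coefficients yields p as stated.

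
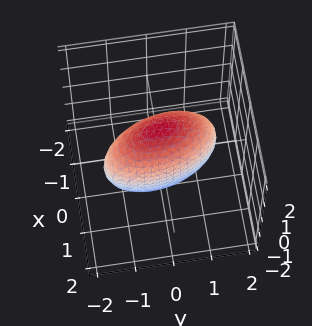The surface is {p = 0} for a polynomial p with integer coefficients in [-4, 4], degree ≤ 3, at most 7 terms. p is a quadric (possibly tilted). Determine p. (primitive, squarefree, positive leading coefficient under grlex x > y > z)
1. deg p = 2. A generic line meets the surface in up to 2 points.
2. Putting this together gives p.

3*x^2 + x*y + y^2 + z^2 - 2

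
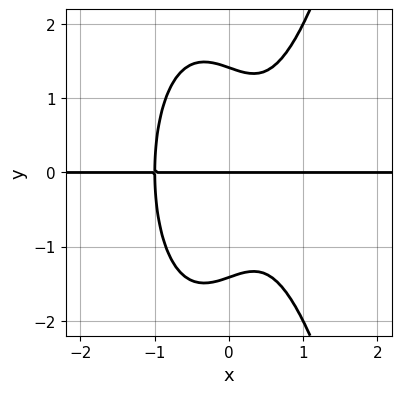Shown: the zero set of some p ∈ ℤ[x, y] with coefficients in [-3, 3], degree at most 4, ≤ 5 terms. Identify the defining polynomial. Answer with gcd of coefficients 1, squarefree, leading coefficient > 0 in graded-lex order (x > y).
deg p = 4. A generic line meets the curve in up to 4 points.
Against the integer gridlines: every point of the x-axis in the box is on the curve; it crosses the y-axis at the gridline y = 0.
The integer polynomial consistent with all of this is the stated p.

3*x^3*y - y^3 - x*y + 2*y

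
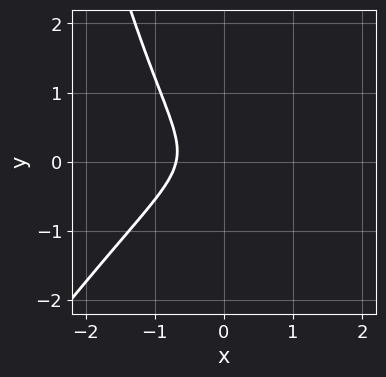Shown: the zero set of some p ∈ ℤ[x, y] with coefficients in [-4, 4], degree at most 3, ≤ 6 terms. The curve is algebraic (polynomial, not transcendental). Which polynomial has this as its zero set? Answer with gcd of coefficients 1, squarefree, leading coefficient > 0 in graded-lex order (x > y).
(a) The degree is 3 — a generic line meets the curve in up to 3 points.
(b) From the axis intercepts and sections: it misses every integer gridline on the y-axis.
(c) Fitting integer coefficients to these (and the overall shape) gives p.

3*x^3 - 2*x^2*y + 3*y^2 + 1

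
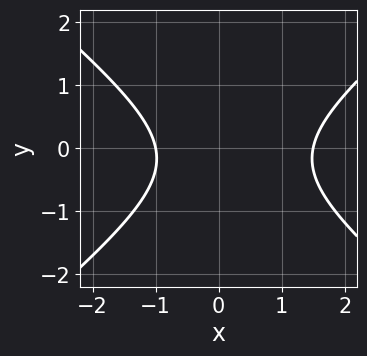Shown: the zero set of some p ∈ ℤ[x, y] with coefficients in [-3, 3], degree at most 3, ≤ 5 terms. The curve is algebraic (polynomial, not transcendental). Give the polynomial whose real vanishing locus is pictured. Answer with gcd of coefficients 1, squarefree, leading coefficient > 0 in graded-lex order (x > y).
2*x^2 - 3*y^2 - x - y - 3

1. Degree: no degree-1 curve has this shape, so deg p = 2.
2. From the axis intercepts and sections: it crosses the x-axis at the gridline x = -1; no y-intercept at any integer in the box.
3. Matching integer coefficients to the picture gives p.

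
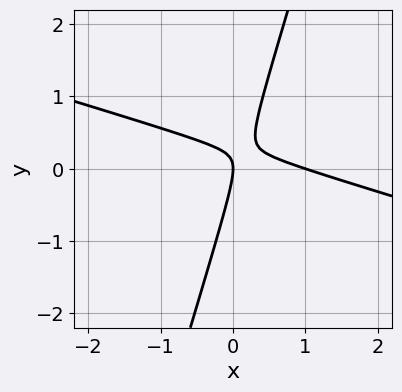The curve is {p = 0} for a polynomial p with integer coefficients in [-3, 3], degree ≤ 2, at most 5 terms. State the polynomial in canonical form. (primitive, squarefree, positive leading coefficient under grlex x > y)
1. The degree is 2 — the shape is more complex than any degree-1 curve.
2. Reading off the gridlines: the x-axis gridline crossings are at x ∈ {0, 1}; it crosses the y-axis at the gridline y = 0.
3. Fitting integer coefficients to these (and the overall shape) gives p.

x^2 + 3*x*y - y^2 - x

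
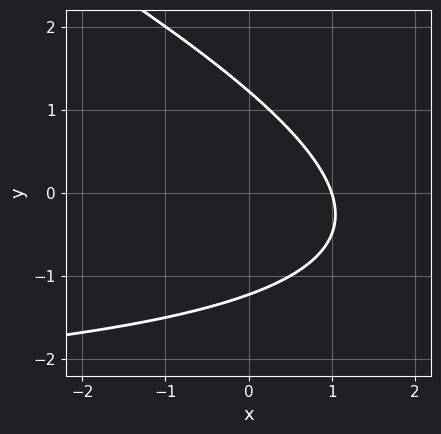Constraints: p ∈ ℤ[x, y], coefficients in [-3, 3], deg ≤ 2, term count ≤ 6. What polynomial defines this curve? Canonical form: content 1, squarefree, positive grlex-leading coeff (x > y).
x*y + 2*y^2 + 3*x - 3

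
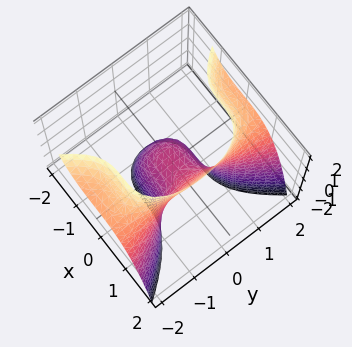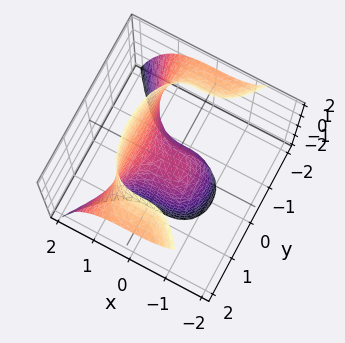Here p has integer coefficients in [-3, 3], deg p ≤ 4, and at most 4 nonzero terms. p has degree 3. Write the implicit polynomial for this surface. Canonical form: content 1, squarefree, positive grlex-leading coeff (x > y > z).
3*x^3 + 2*y^2*z - 2*y^2 - 2*z

Degree: the shape is more complex than any degree-2 surface, so deg p = 3.
From the axis intercepts and sections: it crosses the z-axis at the gridline z = 0; it meets the y-axis at y = 0 (among the integer gridlines).
Fitting integer coefficients to these (and the overall shape) gives p.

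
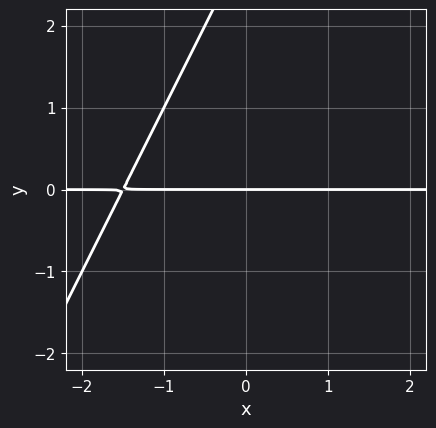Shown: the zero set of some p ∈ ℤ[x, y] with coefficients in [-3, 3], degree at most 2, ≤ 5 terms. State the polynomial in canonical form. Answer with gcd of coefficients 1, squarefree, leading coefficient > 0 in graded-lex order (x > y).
2*x*y - y^2 + 3*y

Degree: no degree-1 curve has this shape, so deg p = 2.
Reading off the gridlines: one y-axis crossing is at y = 0; the visible x-axis segment lies entirely on the curve.
Solving for integer coefficients yields p as stated.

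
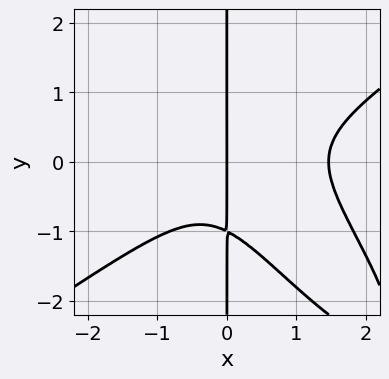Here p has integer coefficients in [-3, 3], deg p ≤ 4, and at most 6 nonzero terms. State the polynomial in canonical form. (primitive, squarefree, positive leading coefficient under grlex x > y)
1. Degree: the shape is more complex than any degree-3 curve, so deg p = 4.
2. Against the integer gridlines: the visible y-axis segment lies entirely on the curve; one x-axis crossing is at x = 0.
3. Fitting integer coefficients to these (and the overall shape) gives p.

2*x^4 - 3*x^2*y^2 - 2*x*y^3 - 2*x^3 - 2*x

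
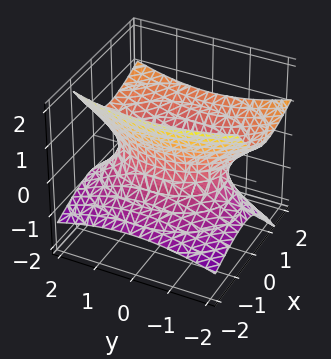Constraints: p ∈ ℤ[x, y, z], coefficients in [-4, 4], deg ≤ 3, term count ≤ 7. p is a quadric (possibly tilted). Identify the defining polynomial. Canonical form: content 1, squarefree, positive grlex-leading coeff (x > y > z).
2*x^2 - 3*x*z + y^2 - 3*z^2 - 2

First, deg p = 2.
Next, reading off the gridlines: among the integer gridlines, it crosses the x-axis at x ∈ {-1, 1}; the surface avoids every integer z-axis point in the box.
Finally, the integer polynomial consistent with all of this is the stated p.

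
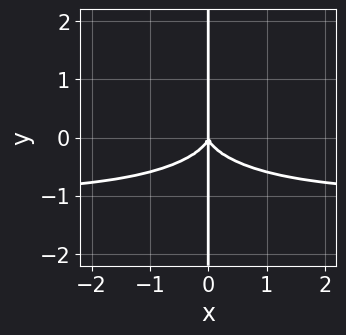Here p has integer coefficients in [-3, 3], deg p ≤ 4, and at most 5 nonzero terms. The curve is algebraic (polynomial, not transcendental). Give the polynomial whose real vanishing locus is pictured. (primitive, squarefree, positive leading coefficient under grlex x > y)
x^3*y + 2*x*y^3 + x^3

First, the degree is 4 — no degree-3 curve has this shape.
Next, reading off the gridlines: every point of the y-axis in the box is on the curve; it crosses the x-axis at the gridline x = 0.
Finally, fitting integer coefficients to these (and the overall shape) gives p.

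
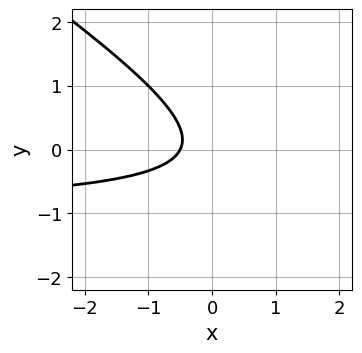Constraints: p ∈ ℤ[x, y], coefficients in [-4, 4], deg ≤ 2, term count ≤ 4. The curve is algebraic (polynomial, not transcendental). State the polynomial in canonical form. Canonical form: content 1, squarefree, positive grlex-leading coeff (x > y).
1. The degree is 2 — the shape is more complex than any degree-1 curve.
2. Reading off the gridlines: the curve avoids every integer y-axis point in the box.
3. Solving for integer coefficients yields p as stated.

2*x*y + 3*y^2 + 2*x + 1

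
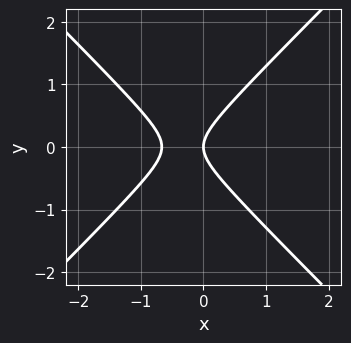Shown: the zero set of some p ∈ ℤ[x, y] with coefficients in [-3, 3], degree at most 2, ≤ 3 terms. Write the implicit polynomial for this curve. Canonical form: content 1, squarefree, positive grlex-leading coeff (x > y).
First, deg p = 2. A generic line meets the curve in up to 2 points.
Next, symmetries: it's symmetric under y → −y, forcing even powers of y.
Next, from the axis intercepts and sections: it crosses the x-axis at the gridline x = 0; one y-axis crossing is at y = 0.
Finally, matching integer coefficients to the picture gives p.

3*x^2 - 3*y^2 + 2*x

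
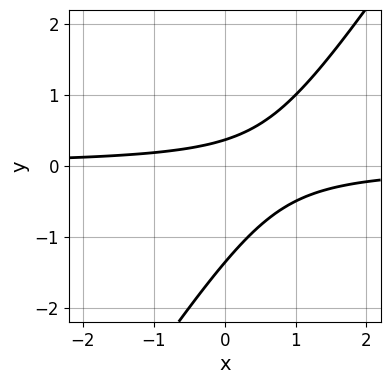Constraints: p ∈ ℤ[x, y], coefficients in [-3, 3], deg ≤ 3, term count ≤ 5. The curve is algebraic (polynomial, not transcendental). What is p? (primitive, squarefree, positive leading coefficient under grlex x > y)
deg p = 2. No degree-1 curve has this shape.
Checking where it meets the axes: the curve avoids every integer x-axis point in the box.
The integer polynomial consistent with all of this is the stated p.

3*x*y - 2*y^2 - 2*y + 1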